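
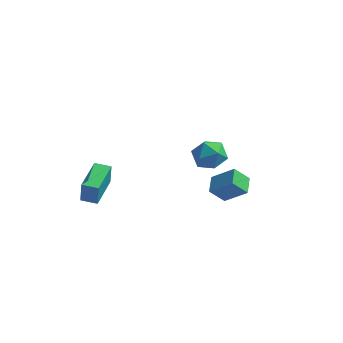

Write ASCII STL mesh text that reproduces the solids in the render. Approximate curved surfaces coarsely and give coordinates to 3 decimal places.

solid 
facet normal 0.107 0.954 0.280
outer loop
vertex 1.075 1.186 1.42
vertex 0.337 1.083 2.053
vertex 1.254 0.897 2.337
endloop
endfacet
facet normal 0.731 0.678 0.071
outer loop
vertex 1.075 1.186 1.42
vertex 1.254 0.897 2.337
vertex 1.721 0.472 1.59
endloop
endfacet
facet normal 0.658 0.452 -0.602
outer loop
vertex 1.075 1.186 1.42
vertex 1.721 0.472 1.59
vertex 1.093 0.395 0.845
endloop
endfacet
facet normal -0.011 0.588 -0.809
outer loop
vertex 1.075 1.186 1.42
vertex 1.093 0.395 0.845
vertex 0.237 0.772 1.131
endloop
endfacet
facet normal -0.352 0.898 -0.265
outer loop
vertex 1.075 1.186 1.42
vertex 0.237 0.772 1.131
vertex 0.337 1.083 2.053
endloop
endfacet
facet normal 0.870 0.112 0.480
outer loop
vertex 1.721 0.472 1.59
vertex 1.254 0.897 2.337
vertex 1.383 -0.072 2.329
endloop
endfacet
facet normal -0.141 0.557 0.819
outer loop
vertex 1.254 0.897 2.337
vertex 0.337 1.083 2.053
vertex 0.527 0.305 2.615
endloop
endfacet
facet normal -0.883 0.465 -0.061
outer loop
vertex 0.337 1.083 2.053
vertex 0.237 0.772 1.131
vertex -0.101 0.228 1.87
endloop
endfacet
facet normal -0.331 -0.036 -0.943
outer loop
vertex 0.237 0.772 1.131
vertex 1.093 0.395 0.845
vertex 0.366 -0.197 1.123
endloop
endfacet
facet normal 0.752 -0.255 -0.608
outer loop
vertex 1.093 0.395 0.845
vertex 1.721 0.472 1.59
vertex 1.283 -0.383 1.407
endloop
endfacet
facet normal 0.011 -0.588 0.809
outer loop
vertex 0.545 -0.486 2.04
vertex 1.383 -0.072 2.329
vertex 0.527 0.305 2.615
endloop
endfacet
facet normal -0.658 -0.452 0.602
outer loop
vertex 0.545 -0.486 2.04
vertex 0.527 0.305 2.615
vertex -0.101 0.228 1.87
endloop
endfacet
facet normal -0.731 -0.678 -0.071
outer loop
vertex 0.545 -0.486 2.04
vertex -0.101 0.228 1.87
vertex 0.366 -0.197 1.123
endloop
endfacet
facet normal -0.107 -0.954 -0.280
outer loop
vertex 0.545 -0.486 2.04
vertex 0.366 -0.197 1.123
vertex 1.283 -0.383 1.407
endloop
endfacet
facet normal 0.352 -0.898 0.265
outer loop
vertex 0.545 -0.486 2.04
vertex 1.283 -0.383 1.407
vertex 1.383 -0.072 2.329
endloop
endfacet
facet normal 0.331 0.036 0.943
outer loop
vertex 0.527 0.305 2.615
vertex 1.383 -0.072 2.329
vertex 1.254 0.897 2.337
endloop
endfacet
facet normal -0.752 0.255 0.608
outer loop
vertex -0.101 0.228 1.87
vertex 0.527 0.305 2.615
vertex 0.337 1.083 2.053
endloop
endfacet
facet normal -0.870 -0.112 -0.480
outer loop
vertex 0.366 -0.197 1.123
vertex -0.101 0.228 1.87
vertex 0.237 0.772 1.131
endloop
endfacet
facet normal 0.141 -0.557 -0.819
outer loop
vertex 1.283 -0.383 1.407
vertex 0.366 -0.197 1.123
vertex 1.093 0.395 0.845
endloop
endfacet
facet normal 0.883 -0.465 0.061
outer loop
vertex 1.383 -0.072 2.329
vertex 1.283 -0.383 1.407
vertex 1.721 0.472 1.59
endloop
endfacet
facet normal -0.997 -0.033 0.066
outer loop
vertex -4.262 -4.027 1.665
vertex -4.326 -2.048 1.679
vertex -4.342 -4.021 0.458
endloop
endfacet
facet normal 0.033 -0.999 -0.007
outer loop
vertex -3.474 -3.992 0.401
vertex -4.262 -4.027 1.665
vertex -4.342 -4.021 0.458
endloop
endfacet
facet normal -0.997 -0.033 0.066
outer loop
vertex -4.342 -4.021 0.458
vertex -4.326 -2.048 1.679
vertex -4.406 -2.042 0.472
endloop
endfacet
facet normal -0.066 0.005 -0.998
outer loop
vertex -4.406 -2.042 0.472
vertex -3.474 -3.992 0.401
vertex -4.342 -4.021 0.458
endloop
endfacet
facet normal 0.066 -0.005 0.998
outer loop
vertex -4.262 -4.027 1.665
vertex -3.458 -2.019 1.622
vertex -4.326 -2.048 1.679
endloop
endfacet
facet normal 0.033 -0.999 -0.007
outer loop
vertex -3.394 -3.998 1.608
vertex -4.262 -4.027 1.665
vertex -3.474 -3.992 0.401
endloop
endfacet
facet normal 0.066 -0.005 0.998
outer loop
vertex -3.394 -3.998 1.608
vertex -3.458 -2.019 1.622
vertex -4.262 -4.027 1.665
endloop
endfacet
facet normal -0.033 0.999 0.007
outer loop
vertex -4.326 -2.048 1.679
vertex -3.458 -2.019 1.622
vertex -4.406 -2.042 0.472
endloop
endfacet
facet normal -0.066 0.005 -0.998
outer loop
vertex -3.538 -2.013 0.415
vertex -3.474 -3.992 0.401
vertex -4.406 -2.042 0.472
endloop
endfacet
facet normal -0.033 0.999 0.007
outer loop
vertex -4.406 -2.042 0.472
vertex -3.458 -2.019 1.622
vertex -3.538 -2.013 0.415
endloop
endfacet
facet normal 0.997 0.033 -0.066
outer loop
vertex -3.538 -2.013 0.415
vertex -3.394 -3.998 1.608
vertex -3.474 -3.992 0.401
endloop
endfacet
facet normal 0.997 0.033 -0.066
outer loop
vertex -3.458 -2.019 1.622
vertex -3.394 -3.998 1.608
vertex -3.538 -2.013 0.415
endloop
endfacet
facet normal -0.769 0.005 -0.640
outer loop
vertex 1.928 -3.365 2.298
vertex 1.743 -2.409 2.528
vertex 2.595 -3.044 1.499
endloop
endfacet
facet normal 0.185 -0.956 -0.230
outer loop
vertex 3.717 -3.051 2.432
vertex 1.928 -3.365 2.298
vertex 2.595 -3.044 1.499
endloop
endfacet
facet normal -0.769 0.004 -0.639
outer loop
vertex 2.595 -3.044 1.499
vertex 1.743 -2.409 2.528
vertex 2.41 -2.088 1.728
endloop
endfacet
facet normal 0.612 0.294 -0.734
outer loop
vertex 2.41 -2.088 1.728
vertex 3.717 -3.051 2.432
vertex 2.595 -3.044 1.499
endloop
endfacet
facet normal -0.612 -0.295 0.734
outer loop
vertex 1.928 -3.365 2.298
vertex 2.865 -2.416 3.461
vertex 1.743 -2.409 2.528
endloop
endfacet
facet normal 0.185 -0.956 -0.229
outer loop
vertex 3.05 -3.372 3.232
vertex 1.928 -3.365 2.298
vertex 3.717 -3.051 2.432
endloop
endfacet
facet normal -0.613 -0.294 0.734
outer loop
vertex 3.05 -3.372 3.232
vertex 2.865 -2.416 3.461
vertex 1.928 -3.365 2.298
endloop
endfacet
facet normal -0.185 0.956 0.229
outer loop
vertex 1.743 -2.409 2.528
vertex 2.865 -2.416 3.461
vertex 2.41 -2.088 1.728
endloop
endfacet
facet normal 0.612 0.295 -0.733
outer loop
vertex 3.532 -2.095 2.662
vertex 3.717 -3.051 2.432
vertex 2.41 -2.088 1.728
endloop
endfacet
facet normal -0.185 0.956 0.229
outer loop
vertex 2.41 -2.088 1.728
vertex 2.865 -2.416 3.461
vertex 3.532 -2.095 2.662
endloop
endfacet
facet normal 0.769 -0.005 0.639
outer loop
vertex 3.532 -2.095 2.662
vertex 3.05 -3.372 3.232
vertex 3.717 -3.051 2.432
endloop
endfacet
facet normal 0.769 -0.005 0.640
outer loop
vertex 2.865 -2.416 3.461
vertex 3.05 -3.372 3.232
vertex 3.532 -2.095 2.662
endloop
endfacet

endsolid


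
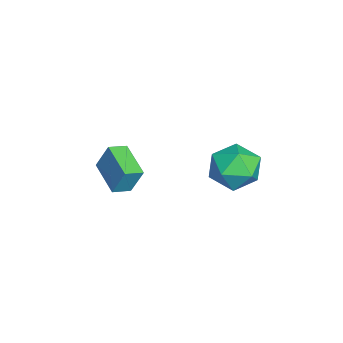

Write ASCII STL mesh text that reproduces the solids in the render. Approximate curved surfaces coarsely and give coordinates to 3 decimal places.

solid 
facet normal -0.507 0.811 -0.290
outer loop
vertex -3.205 -1.054 -2.284
vertex -1.648 -0.262 -2.792
vertex -3.349 -1.616 -3.602
endloop
endfacet
facet normal -0.856 -0.435 0.279
outer loop
vertex -2.872 -2.378 -3.328
vertex -3.205 -1.054 -2.284
vertex -3.349 -1.616 -3.602
endloop
endfacet
facet normal -0.507 0.811 -0.291
outer loop
vertex -3.349 -1.616 -3.602
vertex -1.648 -0.262 -2.792
vertex -1.791 -0.824 -4.11
endloop
endfacet
facet normal -0.099 -0.391 -0.915
outer loop
vertex -1.791 -0.824 -4.11
vertex -2.872 -2.378 -3.328
vertex -3.349 -1.616 -3.602
endloop
endfacet
facet normal 0.099 0.391 0.915
outer loop
vertex -3.205 -1.054 -2.284
vertex -1.171 -1.024 -2.518
vertex -1.648 -0.262 -2.792
endloop
endfacet
facet normal -0.856 -0.435 0.278
outer loop
vertex -2.729 -1.816 -2.01
vertex -3.205 -1.054 -2.284
vertex -2.872 -2.378 -3.328
endloop
endfacet
facet normal 0.099 0.391 0.915
outer loop
vertex -2.729 -1.816 -2.01
vertex -1.171 -1.024 -2.518
vertex -3.205 -1.054 -2.284
endloop
endfacet
facet normal 0.856 0.436 -0.279
outer loop
vertex -1.648 -0.262 -2.792
vertex -1.171 -1.024 -2.518
vertex -1.791 -0.824 -4.11
endloop
endfacet
facet normal -0.100 -0.391 -0.915
outer loop
vertex -1.315 -1.586 -3.836
vertex -2.872 -2.378 -3.328
vertex -1.791 -0.824 -4.11
endloop
endfacet
facet normal 0.856 0.435 -0.279
outer loop
vertex -1.791 -0.824 -4.11
vertex -1.171 -1.024 -2.518
vertex -1.315 -1.586 -3.836
endloop
endfacet
facet normal 0.507 -0.811 0.291
outer loop
vertex -1.315 -1.586 -3.836
vertex -2.729 -1.816 -2.01
vertex -2.872 -2.378 -3.328
endloop
endfacet
facet normal 0.507 -0.811 0.291
outer loop
vertex -1.171 -1.024 -2.518
vertex -2.729 -1.816 -2.01
vertex -1.315 -1.586 -3.836
endloop
endfacet
facet normal -0.255 0.440 0.861
outer loop
vertex -0.247 4.604 -0.541
vertex -0.894 3.596 -0.217
vertex 0.304 3.689 0.09
endloop
endfacet
facet normal 0.383 0.669 0.637
outer loop
vertex -0.247 4.604 -0.541
vertex 0.304 3.689 0.09
vertex 0.899 4.241 -0.848
endloop
endfacet
facet normal 0.299 0.954 -0.013
outer loop
vertex -0.247 4.604 -0.541
vertex 0.899 4.241 -0.848
vertex 0.069 4.489 -1.736
endloop
endfacet
facet normal -0.390 0.901 -0.190
outer loop
vertex -0.247 4.604 -0.541
vertex 0.069 4.489 -1.736
vertex -1.04 4.091 -1.346
endloop
endfacet
facet normal -0.733 0.583 0.350
outer loop
vertex -0.247 4.604 -0.541
vertex -1.04 4.091 -1.346
vertex -0.894 3.596 -0.217
endloop
endfacet
facet normal 0.812 0.103 0.575
outer loop
vertex 0.899 4.241 -0.848
vertex 0.304 3.689 0.09
vertex 0.96 3.009 -0.714
endloop
endfacet
facet normal -0.220 -0.268 0.938
outer loop
vertex 0.304 3.689 0.09
vertex -0.894 3.596 -0.217
vertex -0.149 2.611 -0.324
endloop
endfacet
facet normal -0.993 -0.037 0.112
outer loop
vertex -0.894 3.596 -0.217
vertex -1.04 4.091 -1.346
vertex -0.979 2.859 -1.212
endloop
endfacet
facet normal -0.439 0.477 -0.762
outer loop
vertex -1.04 4.091 -1.346
vertex 0.069 4.489 -1.736
vertex -0.384 3.411 -2.15
endloop
endfacet
facet normal 0.676 0.563 -0.475
outer loop
vertex 0.069 4.489 -1.736
vertex 0.899 4.241 -0.848
vertex 0.814 3.504 -1.843
endloop
endfacet
facet normal 0.390 -0.901 0.190
outer loop
vertex 0.167 2.496 -1.519
vertex 0.96 3.009 -0.714
vertex -0.149 2.611 -0.324
endloop
endfacet
facet normal -0.299 -0.954 0.013
outer loop
vertex 0.167 2.496 -1.519
vertex -0.149 2.611 -0.324
vertex -0.979 2.859 -1.212
endloop
endfacet
facet normal -0.383 -0.669 -0.637
outer loop
vertex 0.167 2.496 -1.519
vertex -0.979 2.859 -1.212
vertex -0.384 3.411 -2.15
endloop
endfacet
facet normal 0.255 -0.440 -0.861
outer loop
vertex 0.167 2.496 -1.519
vertex -0.384 3.411 -2.15
vertex 0.814 3.504 -1.843
endloop
endfacet
facet normal 0.733 -0.583 -0.350
outer loop
vertex 0.167 2.496 -1.519
vertex 0.814 3.504 -1.843
vertex 0.96 3.009 -0.714
endloop
endfacet
facet normal 0.439 -0.477 0.762
outer loop
vertex -0.149 2.611 -0.324
vertex 0.96 3.009 -0.714
vertex 0.304 3.689 0.09
endloop
endfacet
facet normal -0.676 -0.563 0.475
outer loop
vertex -0.979 2.859 -1.212
vertex -0.149 2.611 -0.324
vertex -0.894 3.596 -0.217
endloop
endfacet
facet normal -0.812 -0.103 -0.575
outer loop
vertex -0.384 3.411 -2.15
vertex -0.979 2.859 -1.212
vertex -1.04 4.091 -1.346
endloop
endfacet
facet normal 0.220 0.268 -0.938
outer loop
vertex 0.814 3.504 -1.843
vertex -0.384 3.411 -2.15
vertex 0.069 4.489 -1.736
endloop
endfacet
facet normal 0.993 0.037 -0.112
outer loop
vertex 0.96 3.009 -0.714
vertex 0.814 3.504 -1.843
vertex 0.899 4.241 -0.848
endloop
endfacet

endsolid


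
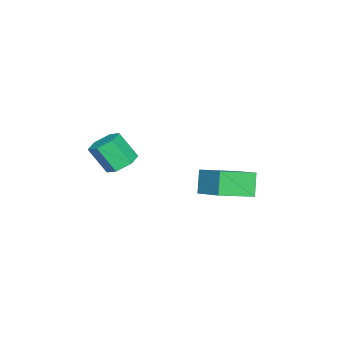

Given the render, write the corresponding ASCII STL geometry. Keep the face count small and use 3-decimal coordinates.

solid 
facet normal -0.001 0.572 -0.820
outer loop
vertex 2.178 -1.691 0.901
vertex 1.27 -1.735 0.871
vertex 1.678 -1.068 1.336
endloop
endfacet
facet normal 0.835 0.451 0.314
outer loop
vertex 2.178 -1.691 0.901
vertex 1.678 -1.068 1.336
vertex 2.179 -2.682 2.319
endloop
endfacet
facet normal 0.836 0.451 0.314
outer loop
vertex 2.179 -2.682 2.319
vertex 1.678 -1.068 1.336
vertex 1.679 -2.059 2.755
endloop
endfacet
facet normal 0.000 -0.573 0.819
outer loop
vertex 2.179 -2.682 2.319
vertex 1.679 -2.059 2.755
vertex 1.27 -2.725 2.289
endloop
endfacet
facet normal -0.001 0.572 -0.820
outer loop
vertex 1.678 -1.068 1.336
vertex 1.27 -1.735 0.871
vertex 0.77 -1.112 1.306
endloop
endfacet
facet normal -0.059 0.818 0.572
outer loop
vertex 1.678 -1.068 1.336
vertex 0.77 -1.112 1.306
vertex 1.679 -2.059 2.755
endloop
endfacet
facet normal -0.058 0.819 0.571
outer loop
vertex 1.679 -2.059 2.755
vertex 0.77 -1.112 1.306
vertex 0.77 -2.102 2.725
endloop
endfacet
facet normal 0.000 -0.573 0.819
outer loop
vertex 1.679 -2.059 2.755
vertex 0.77 -2.102 2.725
vertex 1.27 -2.725 2.289
endloop
endfacet
facet normal -0.000 0.572 -0.820
outer loop
vertex 0.77 -1.112 1.306
vertex 1.27 -1.735 0.871
vertex 0.361 -1.778 0.841
endloop
endfacet
facet normal -0.893 0.369 0.257
outer loop
vertex 0.77 -1.112 1.306
vertex 0.361 -1.778 0.841
vertex 0.77 -2.102 2.725
endloop
endfacet
facet normal -0.894 0.367 0.257
outer loop
vertex 0.77 -2.102 2.725
vertex 0.361 -1.778 0.841
vertex 0.362 -2.769 2.259
endloop
endfacet
facet normal 0.001 -0.573 0.820
outer loop
vertex 0.77 -2.102 2.725
vertex 0.362 -2.769 2.259
vertex 1.27 -2.725 2.289
endloop
endfacet
facet normal -0.000 0.573 -0.819
outer loop
vertex 0.361 -1.778 0.841
vertex 1.27 -1.735 0.871
vertex 0.861 -2.401 0.405
endloop
endfacet
facet normal -0.836 -0.451 -0.314
outer loop
vertex 0.361 -1.778 0.841
vertex 0.861 -2.401 0.405
vertex 0.362 -2.769 2.259
endloop
endfacet
facet normal -0.835 -0.451 -0.314
outer loop
vertex 0.362 -2.769 2.259
vertex 0.861 -2.401 0.405
vertex 0.862 -3.392 1.824
endloop
endfacet
facet normal 0.001 -0.572 0.820
outer loop
vertex 0.362 -2.769 2.259
vertex 0.862 -3.392 1.824
vertex 1.27 -2.725 2.289
endloop
endfacet
facet normal -0.000 0.573 -0.819
outer loop
vertex 0.861 -2.401 0.405
vertex 1.27 -1.735 0.871
vertex 1.77 -2.358 0.435
endloop
endfacet
facet normal 0.058 -0.818 -0.572
outer loop
vertex 0.861 -2.401 0.405
vertex 1.77 -2.358 0.435
vertex 0.862 -3.392 1.824
endloop
endfacet
facet normal 0.059 -0.819 -0.571
outer loop
vertex 0.862 -3.392 1.824
vertex 1.77 -2.358 0.435
vertex 1.77 -3.348 1.854
endloop
endfacet
facet normal 0.001 -0.572 0.820
outer loop
vertex 0.862 -3.392 1.824
vertex 1.77 -3.348 1.854
vertex 1.27 -2.725 2.289
endloop
endfacet
facet normal -0.001 0.573 -0.820
outer loop
vertex 1.77 -2.358 0.435
vertex 1.27 -1.735 0.871
vertex 2.178 -1.691 0.901
endloop
endfacet
facet normal 0.894 -0.368 -0.256
outer loop
vertex 1.77 -2.358 0.435
vertex 2.178 -1.691 0.901
vertex 1.77 -3.348 1.854
endloop
endfacet
facet normal 0.893 -0.368 -0.258
outer loop
vertex 1.77 -3.348 1.854
vertex 2.178 -1.691 0.901
vertex 2.179 -2.682 2.319
endloop
endfacet
facet normal 0.000 -0.572 0.820
outer loop
vertex 1.77 -3.348 1.854
vertex 2.179 -2.682 2.319
vertex 1.27 -2.725 2.289
endloop
endfacet
facet normal -0.550 -0.706 -0.446
outer loop
vertex -0.168 1.737 0.403
vertex -1.495 3.142 -0.185
vertex 0.574 1.928 -0.816
endloop
endfacet
facet normal 0.657 -0.696 0.291
outer loop
vertex 1.735 3.418 0.125
vertex -0.168 1.737 0.403
vertex 0.574 1.928 -0.816
endloop
endfacet
facet normal -0.550 -0.706 -0.446
outer loop
vertex 0.574 1.928 -0.816
vertex -1.495 3.142 -0.185
vertex -0.753 3.333 -1.404
endloop
endfacet
facet normal 0.516 0.133 -0.846
outer loop
vertex -0.753 3.333 -1.404
vertex 1.735 3.418 0.125
vertex 0.574 1.928 -0.816
endloop
endfacet
facet normal -0.516 -0.133 0.846
outer loop
vertex -0.168 1.737 0.403
vertex -0.334 4.632 0.756
vertex -1.495 3.142 -0.185
endloop
endfacet
facet normal 0.657 -0.696 0.291
outer loop
vertex 0.993 3.227 1.344
vertex -0.168 1.737 0.403
vertex 1.735 3.418 0.125
endloop
endfacet
facet normal -0.516 -0.133 0.846
outer loop
vertex 0.993 3.227 1.344
vertex -0.334 4.632 0.756
vertex -0.168 1.737 0.403
endloop
endfacet
facet normal -0.657 0.696 -0.291
outer loop
vertex -1.495 3.142 -0.185
vertex -0.334 4.632 0.756
vertex -0.753 3.333 -1.404
endloop
endfacet
facet normal 0.516 0.133 -0.846
outer loop
vertex 0.408 4.823 -0.463
vertex 1.735 3.418 0.125
vertex -0.753 3.333 -1.404
endloop
endfacet
facet normal -0.657 0.696 -0.291
outer loop
vertex -0.753 3.333 -1.404
vertex -0.334 4.632 0.756
vertex 0.408 4.823 -0.463
endloop
endfacet
facet normal 0.550 0.706 0.446
outer loop
vertex 0.408 4.823 -0.463
vertex 0.993 3.227 1.344
vertex 1.735 3.418 0.125
endloop
endfacet
facet normal 0.550 0.706 0.446
outer loop
vertex -0.334 4.632 0.756
vertex 0.993 3.227 1.344
vertex 0.408 4.823 -0.463
endloop
endfacet

endsolid


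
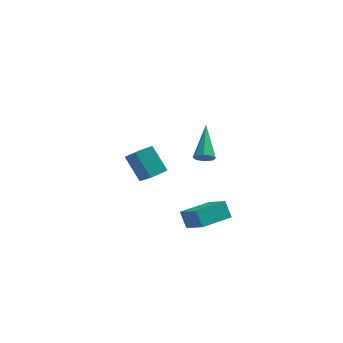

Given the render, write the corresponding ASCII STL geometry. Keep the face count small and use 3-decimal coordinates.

solid 
facet normal -0.340 0.512 0.789
outer loop
vertex 0.73 -3.065 -1.203
vertex 2.157 -2.002 -1.278
vertex -0.127 -1.99 -2.269
endloop
endfacet
facet normal -0.801 -0.597 0.043
outer loop
vertex 0.223 -2.518 -3.082
vertex 0.73 -3.065 -1.203
vertex -0.127 -1.99 -2.269
endloop
endfacet
facet normal -0.339 0.513 0.789
outer loop
vertex -0.127 -1.99 -2.269
vertex 2.157 -2.002 -1.278
vertex 1.3 -0.928 -2.345
endloop
endfacet
facet normal -0.492 0.618 -0.613
outer loop
vertex 1.3 -0.928 -2.345
vertex 0.223 -2.518 -3.082
vertex -0.127 -1.99 -2.269
endloop
endfacet
facet normal 0.492 -0.618 0.613
outer loop
vertex 0.73 -3.065 -1.203
vertex 2.507 -2.53 -2.091
vertex 2.157 -2.002 -1.278
endloop
endfacet
facet normal -0.801 -0.597 0.042
outer loop
vertex 1.08 -3.592 -2.015
vertex 0.73 -3.065 -1.203
vertex 0.223 -2.518 -3.082
endloop
endfacet
facet normal 0.492 -0.618 0.613
outer loop
vertex 1.08 -3.592 -2.015
vertex 2.507 -2.53 -2.091
vertex 0.73 -3.065 -1.203
endloop
endfacet
facet normal 0.801 0.597 -0.043
outer loop
vertex 2.157 -2.002 -1.278
vertex 2.507 -2.53 -2.091
vertex 1.3 -0.928 -2.345
endloop
endfacet
facet normal -0.492 0.618 -0.613
outer loop
vertex 1.65 -1.455 -3.157
vertex 0.223 -2.518 -3.082
vertex 1.3 -0.928 -2.345
endloop
endfacet
facet normal 0.801 0.597 -0.042
outer loop
vertex 1.3 -0.928 -2.345
vertex 2.507 -2.53 -2.091
vertex 1.65 -1.455 -3.157
endloop
endfacet
facet normal 0.340 -0.512 -0.789
outer loop
vertex 1.65 -1.455 -3.157
vertex 1.08 -3.592 -2.015
vertex 0.223 -2.518 -3.082
endloop
endfacet
facet normal 0.339 -0.512 -0.789
outer loop
vertex 2.507 -2.53 -2.091
vertex 1.08 -3.592 -2.015
vertex 1.65 -1.455 -3.157
endloop
endfacet
facet normal -0.371 0.617 -0.694
outer loop
vertex -3.458 4.493 -3.353
vertex -2.617 5.128 -3.238
vertex -2.597 3.585 -4.62
endloop
endfacet
facet normal -0.793 -0.600 -0.109
outer loop
vertex -1.903 2.432 -3.322
vertex -3.458 4.493 -3.353
vertex -2.597 3.585 -4.62
endloop
endfacet
facet normal -0.371 0.617 -0.694
outer loop
vertex -2.597 3.585 -4.62
vertex -2.617 5.128 -3.238
vertex -1.757 4.221 -4.504
endloop
endfacet
facet normal 0.484 -0.510 -0.711
outer loop
vertex -1.757 4.221 -4.504
vertex -1.903 2.432 -3.322
vertex -2.597 3.585 -4.62
endloop
endfacet
facet normal -0.483 0.510 0.712
outer loop
vertex -3.458 4.493 -3.353
vertex -1.923 3.975 -1.94
vertex -2.617 5.128 -3.238
endloop
endfacet
facet normal -0.793 -0.600 -0.109
outer loop
vertex -2.763 3.339 -2.056
vertex -3.458 4.493 -3.353
vertex -1.903 2.432 -3.322
endloop
endfacet
facet normal -0.484 0.509 0.712
outer loop
vertex -2.763 3.339 -2.056
vertex -1.923 3.975 -1.94
vertex -3.458 4.493 -3.353
endloop
endfacet
facet normal 0.793 0.600 0.109
outer loop
vertex -2.617 5.128 -3.238
vertex -1.923 3.975 -1.94
vertex -1.757 4.221 -4.504
endloop
endfacet
facet normal 0.482 -0.510 -0.712
outer loop
vertex -1.062 3.067 -3.207
vertex -1.903 2.432 -3.322
vertex -1.757 4.221 -4.504
endloop
endfacet
facet normal 0.793 0.600 0.109
outer loop
vertex -1.757 4.221 -4.504
vertex -1.923 3.975 -1.94
vertex -1.062 3.067 -3.207
endloop
endfacet
facet normal 0.371 -0.617 0.694
outer loop
vertex -1.062 3.067 -3.207
vertex -2.763 3.339 -2.056
vertex -1.903 2.432 -3.322
endloop
endfacet
facet normal 0.371 -0.617 0.694
outer loop
vertex -1.923 3.975 -1.94
vertex -2.763 3.339 -2.056
vertex -1.062 3.067 -3.207
endloop
endfacet
facet normal -0.004 -0.853 -0.522
outer loop
vertex 1.451 -1.544 1.897
vertex 1.055 -1.322 1.537
vertex 1.634 -1.334 1.552
endloop
endfacet
facet normal 0.885 -0.007 0.465
outer loop
vertex 1.451 -1.544 1.897
vertex 1.634 -1.334 1.552
vertex 1.065 0.522 2.663
endloop
endfacet
facet normal -0.004 -0.854 -0.520
outer loop
vertex 1.634 -1.334 1.552
vertex 1.055 -1.322 1.537
vertex 1.478 -1.117 1.197
endloop
endfacet
facet normal 0.910 0.379 -0.168
outer loop
vertex 1.634 -1.334 1.552
vertex 1.478 -1.117 1.197
vertex 1.065 0.522 2.663
endloop
endfacet
facet normal -0.006 -0.853 -0.522
outer loop
vertex 1.478 -1.117 1.197
vertex 1.055 -1.322 1.537
vertex 1.074 -1.019 1.042
endloop
endfacet
facet normal 0.403 0.665 -0.629
outer loop
vertex 1.478 -1.117 1.197
vertex 1.074 -1.019 1.042
vertex 1.065 0.522 2.663
endloop
endfacet
facet normal -0.005 -0.853 -0.522
outer loop
vertex 1.074 -1.019 1.042
vertex 1.055 -1.322 1.537
vertex 0.658 -1.099 1.177
endloop
endfacet
facet normal -0.341 0.680 -0.649
outer loop
vertex 1.074 -1.019 1.042
vertex 0.658 -1.099 1.177
vertex 1.065 0.522 2.663
endloop
endfacet
facet normal -0.006 -0.853 -0.522
outer loop
vertex 0.658 -1.099 1.177
vertex 1.055 -1.322 1.537
vertex 0.475 -1.309 1.522
endloop
endfacet
facet normal -0.883 0.418 -0.214
outer loop
vertex 0.658 -1.099 1.177
vertex 0.475 -1.309 1.522
vertex 1.065 0.522 2.663
endloop
endfacet
facet normal -0.006 -0.853 -0.523
outer loop
vertex 0.475 -1.309 1.522
vertex 1.055 -1.322 1.537
vertex 0.632 -1.527 1.876
endloop
endfacet
facet normal -0.907 0.030 0.421
outer loop
vertex 0.475 -1.309 1.522
vertex 0.632 -1.527 1.876
vertex 1.065 0.522 2.663
endloop
endfacet
facet normal -0.004 -0.854 -0.521
outer loop
vertex 0.632 -1.527 1.876
vertex 1.055 -1.322 1.537
vertex 1.036 -1.624 2.032
endloop
endfacet
facet normal -0.401 -0.253 0.880
outer loop
vertex 0.632 -1.527 1.876
vertex 1.036 -1.624 2.032
vertex 1.065 0.522 2.663
endloop
endfacet
facet normal -0.005 -0.854 -0.521
outer loop
vertex 1.036 -1.624 2.032
vertex 1.055 -1.322 1.537
vertex 1.451 -1.544 1.897
endloop
endfacet
facet normal 0.344 -0.269 0.899
outer loop
vertex 1.036 -1.624 2.032
vertex 1.451 -1.544 1.897
vertex 1.065 0.522 2.663
endloop
endfacet

endsolid


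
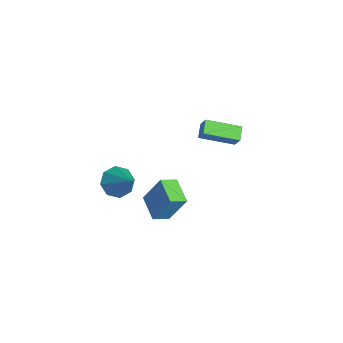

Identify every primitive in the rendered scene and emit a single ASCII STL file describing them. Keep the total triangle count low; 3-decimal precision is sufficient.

solid 
facet normal -0.729 -0.190 -0.657
outer loop
vertex -0.106 -3.809 -1.737
vertex -0.637 -3.062 -1.364
vertex 0.036 -3.151 -2.085
endloop
endfacet
facet normal 0.900 -0.339 -0.274
outer loop
vertex -0.106 -3.809 -1.737
vertex 0.036 -3.151 -2.085
vertex 0.837 -2.678 -0.036
endloop
endfacet
facet normal -0.729 -0.190 -0.657
outer loop
vertex 0.036 -3.151 -2.085
vertex -0.637 -3.062 -1.364
vertex -0.217 -2.44 -2.01
endloop
endfacet
facet normal 0.845 0.344 -0.410
outer loop
vertex 0.036 -3.151 -2.085
vertex -0.217 -2.44 -2.01
vertex 0.837 -2.678 -0.036
endloop
endfacet
facet normal -0.730 -0.189 -0.657
outer loop
vertex -0.217 -2.44 -2.01
vertex -0.637 -3.062 -1.364
vertex -0.715 -2.094 -1.556
endloop
endfacet
facet normal 0.471 0.870 -0.147
outer loop
vertex -0.217 -2.44 -2.01
vertex -0.715 -2.094 -1.556
vertex 0.837 -2.678 -0.036
endloop
endfacet
facet normal -0.729 -0.189 -0.657
outer loop
vertex -0.715 -2.094 -1.556
vertex -0.637 -3.062 -1.364
vertex -1.168 -2.314 -0.99
endloop
endfacet
facet normal -0.002 0.933 0.361
outer loop
vertex -0.715 -2.094 -1.556
vertex -1.168 -2.314 -0.99
vertex 0.837 -2.678 -0.036
endloop
endfacet
facet normal -0.730 -0.190 -0.657
outer loop
vertex -1.168 -2.314 -0.99
vertex -0.637 -3.062 -1.364
vertex -1.309 -2.973 -0.643
endloop
endfacet
facet normal -0.299 0.494 0.817
outer loop
vertex -1.168 -2.314 -0.99
vertex -1.309 -2.973 -0.643
vertex 0.837 -2.678 -0.036
endloop
endfacet
facet normal -0.730 -0.190 -0.657
outer loop
vertex -1.309 -2.973 -0.643
vertex -0.637 -3.062 -1.364
vertex -1.057 -3.683 -0.718
endloop
endfacet
facet normal -0.243 -0.187 0.952
outer loop
vertex -1.309 -2.973 -0.643
vertex -1.057 -3.683 -0.718
vertex 0.837 -2.678 -0.036
endloop
endfacet
facet normal -0.729 -0.191 -0.657
outer loop
vertex -1.057 -3.683 -0.718
vertex -0.637 -3.062 -1.364
vertex -0.558 -4.03 -1.171
endloop
endfacet
facet normal 0.130 -0.713 0.689
outer loop
vertex -1.057 -3.683 -0.718
vertex -0.558 -4.03 -1.171
vertex 0.837 -2.678 -0.036
endloop
endfacet
facet normal -0.729 -0.191 -0.657
outer loop
vertex -0.558 -4.03 -1.171
vertex -0.637 -3.062 -1.364
vertex -0.106 -3.809 -1.737
endloop
endfacet
facet normal 0.605 -0.776 0.180
outer loop
vertex -0.558 -4.03 -1.171
vertex -0.106 -3.809 -1.737
vertex 0.837 -2.678 -0.036
endloop
endfacet
facet normal -0.961 -0.017 0.275
outer loop
vertex 0.134 -0.943 -1.147
vertex -0.001 0.013 -1.559
vertex -0.348 -1.761 -2.884
endloop
endfacet
facet normal 0.129 -0.910 0.393
outer loop
vertex 1.181 -1.733 -3.321
vertex 0.134 -0.943 -1.147
vertex -0.348 -1.761 -2.884
endloop
endfacet
facet normal -0.962 -0.016 0.274
outer loop
vertex -0.348 -1.761 -2.884
vertex -0.001 0.013 -1.559
vertex -0.482 -0.805 -3.297
endloop
endfacet
facet normal -0.243 -0.413 -0.878
outer loop
vertex -0.482 -0.805 -3.297
vertex 1.181 -1.733 -3.321
vertex -0.348 -1.761 -2.884
endloop
endfacet
facet normal 0.243 0.413 0.878
outer loop
vertex 0.134 -0.943 -1.147
vertex 1.528 0.041 -1.996
vertex -0.001 0.013 -1.559
endloop
endfacet
facet normal 0.129 -0.911 0.393
outer loop
vertex 1.662 -0.915 -1.583
vertex 0.134 -0.943 -1.147
vertex 1.181 -1.733 -3.321
endloop
endfacet
facet normal 0.243 0.413 0.878
outer loop
vertex 1.662 -0.915 -1.583
vertex 1.528 0.041 -1.996
vertex 0.134 -0.943 -1.147
endloop
endfacet
facet normal -0.129 0.911 -0.393
outer loop
vertex -0.001 0.013 -1.559
vertex 1.528 0.041 -1.996
vertex -0.482 -0.805 -3.297
endloop
endfacet
facet normal -0.243 -0.413 -0.878
outer loop
vertex 1.046 -0.777 -3.733
vertex 1.181 -1.733 -3.321
vertex -0.482 -0.805 -3.297
endloop
endfacet
facet normal -0.129 0.910 -0.393
outer loop
vertex -0.482 -0.805 -3.297
vertex 1.528 0.041 -1.996
vertex 1.046 -0.777 -3.733
endloop
endfacet
facet normal 0.961 0.018 -0.274
outer loop
vertex 1.046 -0.777 -3.733
vertex 1.662 -0.915 -1.583
vertex 1.181 -1.733 -3.321
endloop
endfacet
facet normal 0.961 0.016 -0.274
outer loop
vertex 1.528 0.041 -1.996
vertex 1.662 -0.915 -1.583
vertex 1.046 -0.777 -3.733
endloop
endfacet
facet normal -0.550 -0.085 -0.831
outer loop
vertex -3.755 2.543 -2.052
vertex -4.494 2.938 -1.603
vertex -3.113 4.455 -2.673
endloop
endfacet
facet normal 0.777 -0.415 -0.473
outer loop
vertex -2.546 4.542 -1.817
vertex -3.755 2.543 -2.052
vertex -3.113 4.455 -2.673
endloop
endfacet
facet normal -0.550 -0.085 -0.831
outer loop
vertex -3.113 4.455 -2.673
vertex -4.494 2.938 -1.603
vertex -3.852 4.849 -2.224
endloop
endfacet
facet normal 0.305 0.906 -0.294
outer loop
vertex -3.852 4.849 -2.224
vertex -2.546 4.542 -1.817
vertex -3.113 4.455 -2.673
endloop
endfacet
facet normal -0.305 -0.906 0.294
outer loop
vertex -3.755 2.543 -2.052
vertex -3.927 3.025 -0.747
vertex -4.494 2.938 -1.603
endloop
endfacet
facet normal 0.778 -0.415 -0.472
outer loop
vertex -3.188 2.631 -1.196
vertex -3.755 2.543 -2.052
vertex -2.546 4.542 -1.817
endloop
endfacet
facet normal -0.304 -0.906 0.295
outer loop
vertex -3.188 2.631 -1.196
vertex -3.927 3.025 -0.747
vertex -3.755 2.543 -2.052
endloop
endfacet
facet normal -0.777 0.415 0.473
outer loop
vertex -4.494 2.938 -1.603
vertex -3.927 3.025 -0.747
vertex -3.852 4.849 -2.224
endloop
endfacet
facet normal 0.305 0.906 -0.295
outer loop
vertex -3.285 4.937 -1.368
vertex -2.546 4.542 -1.817
vertex -3.852 4.849 -2.224
endloop
endfacet
facet normal -0.778 0.415 0.473
outer loop
vertex -3.852 4.849 -2.224
vertex -3.927 3.025 -0.747
vertex -3.285 4.937 -1.368
endloop
endfacet
facet normal 0.550 0.085 0.831
outer loop
vertex -3.285 4.937 -1.368
vertex -3.188 2.631 -1.196
vertex -2.546 4.542 -1.817
endloop
endfacet
facet normal 0.550 0.085 0.831
outer loop
vertex -3.927 3.025 -0.747
vertex -3.188 2.631 -1.196
vertex -3.285 4.937 -1.368
endloop
endfacet

endsolid


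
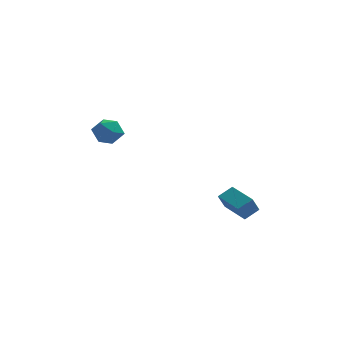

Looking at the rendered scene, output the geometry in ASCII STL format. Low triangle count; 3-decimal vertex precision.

solid 
facet normal -0.722 -0.495 -0.484
outer loop
vertex 3.041 -0.609 -1.524
vertex 2.062 0.629 -1.33
vertex 3.348 -0.234 -2.365
endloop
endfacet
facet normal 0.615 -0.779 -0.123
outer loop
vertex 3.998 0.211 -1.93
vertex 3.041 -0.609 -1.524
vertex 3.348 -0.234 -2.365
endloop
endfacet
facet normal -0.722 -0.495 -0.484
outer loop
vertex 3.348 -0.234 -2.365
vertex 2.062 0.629 -1.33
vertex 2.369 1.003 -2.171
endloop
endfacet
facet normal 0.316 0.386 -0.867
outer loop
vertex 2.369 1.003 -2.171
vertex 3.998 0.211 -1.93
vertex 3.348 -0.234 -2.365
endloop
endfacet
facet normal -0.316 -0.386 0.867
outer loop
vertex 3.041 -0.609 -1.524
vertex 2.712 1.074 -0.895
vertex 2.062 0.629 -1.33
endloop
endfacet
facet normal 0.616 -0.779 -0.122
outer loop
vertex 3.691 -0.163 -1.089
vertex 3.041 -0.609 -1.524
vertex 3.998 0.211 -1.93
endloop
endfacet
facet normal -0.316 -0.386 0.867
outer loop
vertex 3.691 -0.163 -1.089
vertex 2.712 1.074 -0.895
vertex 3.041 -0.609 -1.524
endloop
endfacet
facet normal -0.615 0.779 0.122
outer loop
vertex 2.062 0.629 -1.33
vertex 2.712 1.074 -0.895
vertex 2.369 1.003 -2.171
endloop
endfacet
facet normal 0.316 0.386 -0.867
outer loop
vertex 3.019 1.449 -1.736
vertex 3.998 0.211 -1.93
vertex 2.369 1.003 -2.171
endloop
endfacet
facet normal -0.616 0.778 0.122
outer loop
vertex 2.369 1.003 -2.171
vertex 2.712 1.074 -0.895
vertex 3.019 1.449 -1.736
endloop
endfacet
facet normal 0.722 0.495 0.484
outer loop
vertex 3.019 1.449 -1.736
vertex 3.691 -0.163 -1.089
vertex 3.998 0.211 -1.93
endloop
endfacet
facet normal 0.721 0.495 0.484
outer loop
vertex 2.712 1.074 -0.895
vertex 3.691 -0.163 -1.089
vertex 3.019 1.449 -1.736
endloop
endfacet
facet normal 0.213 0.886 -0.412
outer loop
vertex -2.663 0.35 2.363
vertex -3.296 0.687 2.761
vertex -2.554 0.671 3.11
endloop
endfacet
facet normal 0.804 0.494 -0.330
outer loop
vertex -2.663 0.35 2.363
vertex -2.554 0.671 3.11
vertex -2.197 -0.041 2.913
endloop
endfacet
facet normal 0.715 -0.117 -0.689
outer loop
vertex -2.663 0.35 2.363
vertex -2.197 -0.041 2.913
vertex -2.719 -0.465 2.443
endloop
endfacet
facet normal 0.070 -0.102 -0.992
outer loop
vertex -2.663 0.35 2.363
vertex -2.719 -0.465 2.443
vertex -3.398 -0.014 2.349
endloop
endfacet
facet normal -0.241 0.518 -0.821
outer loop
vertex -2.663 0.35 2.363
vertex -3.398 -0.014 2.349
vertex -3.296 0.687 2.761
endloop
endfacet
facet normal 0.869 0.335 0.363
outer loop
vertex -2.197 -0.041 2.913
vertex -2.554 0.671 3.11
vertex -2.542 0.054 3.651
endloop
endfacet
facet normal -0.087 0.969 0.230
outer loop
vertex -2.554 0.671 3.11
vertex -3.296 0.687 2.761
vertex -3.221 0.505 3.557
endloop
endfacet
facet normal -0.821 0.373 -0.432
outer loop
vertex -3.296 0.687 2.761
vertex -3.398 -0.014 2.349
vertex -3.743 0.081 3.087
endloop
endfacet
facet normal -0.319 -0.628 -0.710
outer loop
vertex -3.398 -0.014 2.349
vertex -2.719 -0.465 2.443
vertex -3.386 -0.631 2.89
endloop
endfacet
facet normal 0.726 -0.652 -0.218
outer loop
vertex -2.719 -0.465 2.443
vertex -2.197 -0.041 2.913
vertex -2.644 -0.647 3.239
endloop
endfacet
facet normal -0.070 0.102 0.992
outer loop
vertex -3.277 -0.31 3.637
vertex -2.542 0.054 3.651
vertex -3.221 0.505 3.557
endloop
endfacet
facet normal -0.715 0.117 0.689
outer loop
vertex -3.277 -0.31 3.637
vertex -3.221 0.505 3.557
vertex -3.743 0.081 3.087
endloop
endfacet
facet normal -0.804 -0.494 0.330
outer loop
vertex -3.277 -0.31 3.637
vertex -3.743 0.081 3.087
vertex -3.386 -0.631 2.89
endloop
endfacet
facet normal -0.213 -0.886 0.412
outer loop
vertex -3.277 -0.31 3.637
vertex -3.386 -0.631 2.89
vertex -2.644 -0.647 3.239
endloop
endfacet
facet normal 0.241 -0.518 0.821
outer loop
vertex -3.277 -0.31 3.637
vertex -2.644 -0.647 3.239
vertex -2.542 0.054 3.651
endloop
endfacet
facet normal 0.319 0.628 0.710
outer loop
vertex -3.221 0.505 3.557
vertex -2.542 0.054 3.651
vertex -2.554 0.671 3.11
endloop
endfacet
facet normal -0.726 0.652 0.218
outer loop
vertex -3.743 0.081 3.087
vertex -3.221 0.505 3.557
vertex -3.296 0.687 2.761
endloop
endfacet
facet normal -0.869 -0.335 -0.363
outer loop
vertex -3.386 -0.631 2.89
vertex -3.743 0.081 3.087
vertex -3.398 -0.014 2.349
endloop
endfacet
facet normal 0.087 -0.969 -0.230
outer loop
vertex -2.644 -0.647 3.239
vertex -3.386 -0.631 2.89
vertex -2.719 -0.465 2.443
endloop
endfacet
facet normal 0.821 -0.373 0.432
outer loop
vertex -2.542 0.054 3.651
vertex -2.644 -0.647 3.239
vertex -2.197 -0.041 2.913
endloop
endfacet

endsolid


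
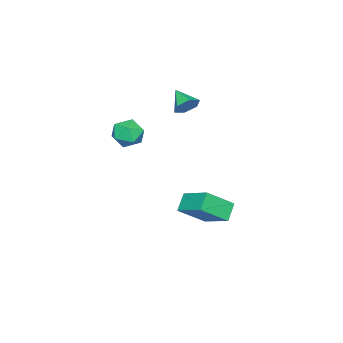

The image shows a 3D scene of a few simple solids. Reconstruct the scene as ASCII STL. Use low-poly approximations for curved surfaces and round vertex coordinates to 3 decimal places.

solid 
facet normal 0.421 0.754 -0.505
outer loop
vertex -3.456 -1.848 3.888
vertex -3.697 -2.14 3.252
vertex -4.119 -1.657 3.621
endloop
endfacet
facet normal -0.313 0.208 0.927
outer loop
vertex -3.456 -1.848 3.888
vertex -4.119 -1.657 3.621
vertex -4.243 -3.12 3.908
endloop
endfacet
facet normal 0.421 0.754 -0.505
outer loop
vertex -4.119 -1.657 3.621
vertex -3.697 -2.14 3.252
vertex -4.36 -1.949 2.985
endloop
endfacet
facet normal -0.946 0.138 0.295
outer loop
vertex -4.119 -1.657 3.621
vertex -4.36 -1.949 2.985
vertex -4.243 -3.12 3.908
endloop
endfacet
facet normal 0.420 0.755 -0.504
outer loop
vertex -4.36 -1.949 2.985
vertex -3.697 -2.14 3.252
vertex -3.937 -2.431 2.616
endloop
endfacet
facet normal -0.818 -0.404 -0.409
outer loop
vertex -4.36 -1.949 2.985
vertex -3.937 -2.431 2.616
vertex -4.243 -3.12 3.908
endloop
endfacet
facet normal 0.420 0.755 -0.504
outer loop
vertex -3.937 -2.431 2.616
vertex -3.697 -2.14 3.252
vertex -3.274 -2.622 2.883
endloop
endfacet
facet normal -0.059 -0.875 -0.481
outer loop
vertex -3.937 -2.431 2.616
vertex -3.274 -2.622 2.883
vertex -4.243 -3.12 3.908
endloop
endfacet
facet normal 0.421 0.755 -0.503
outer loop
vertex -3.274 -2.622 2.883
vertex -3.697 -2.14 3.252
vertex -3.034 -2.331 3.52
endloop
endfacet
facet normal 0.574 -0.805 0.151
outer loop
vertex -3.274 -2.622 2.883
vertex -3.034 -2.331 3.52
vertex -4.243 -3.12 3.908
endloop
endfacet
facet normal 0.421 0.753 -0.505
outer loop
vertex -3.034 -2.331 3.52
vertex -3.697 -2.14 3.252
vertex -3.456 -1.848 3.888
endloop
endfacet
facet normal 0.446 -0.262 0.856
outer loop
vertex -3.034 -2.331 3.52
vertex -3.456 -1.848 3.888
vertex -4.243 -3.12 3.908
endloop
endfacet
facet normal -0.694 0.491 0.526
outer loop
vertex -0.947 -2.976 2.621
vertex -1.603 -3.562 2.302
vertex -1.144 -3.76 3.093
endloop
endfacet
facet normal -0.059 0.526 0.849
outer loop
vertex -0.947 -2.976 2.621
vertex -1.144 -3.76 3.093
vertex -0.254 -3.489 2.987
endloop
endfacet
facet normal 0.403 0.826 0.395
outer loop
vertex -0.947 -2.976 2.621
vertex -0.254 -3.489 2.987
vertex -0.164 -3.123 2.13
endloop
endfacet
facet normal 0.052 0.976 -0.209
outer loop
vertex -0.947 -2.976 2.621
vertex -0.164 -3.123 2.13
vertex -0.998 -3.169 1.707
endloop
endfacet
facet normal -0.626 0.770 -0.128
outer loop
vertex -0.947 -2.976 2.621
vertex -0.998 -3.169 1.707
vertex -1.603 -3.562 2.302
endloop
endfacet
facet normal 0.160 -0.142 0.977
outer loop
vertex -0.254 -3.489 2.987
vertex -1.144 -3.76 3.093
vertex -0.482 -4.391 2.893
endloop
endfacet
facet normal -0.869 -0.198 0.455
outer loop
vertex -1.144 -3.76 3.093
vertex -1.603 -3.562 2.302
vertex -1.316 -4.437 2.47
endloop
endfacet
facet normal -0.757 0.254 -0.602
outer loop
vertex -1.603 -3.562 2.302
vertex -0.998 -3.169 1.707
vertex -1.226 -4.071 1.613
endloop
endfacet
facet normal 0.340 0.589 -0.734
outer loop
vertex -0.998 -3.169 1.707
vertex -0.164 -3.123 2.13
vertex -0.336 -3.8 1.507
endloop
endfacet
facet normal 0.907 0.344 0.242
outer loop
vertex -0.164 -3.123 2.13
vertex -0.254 -3.489 2.987
vertex 0.123 -3.998 2.298
endloop
endfacet
facet normal -0.052 -0.976 0.209
outer loop
vertex -0.533 -4.584 1.979
vertex -0.482 -4.391 2.893
vertex -1.316 -4.437 2.47
endloop
endfacet
facet normal -0.403 -0.826 -0.395
outer loop
vertex -0.533 -4.584 1.979
vertex -1.316 -4.437 2.47
vertex -1.226 -4.071 1.613
endloop
endfacet
facet normal 0.059 -0.526 -0.849
outer loop
vertex -0.533 -4.584 1.979
vertex -1.226 -4.071 1.613
vertex -0.336 -3.8 1.507
endloop
endfacet
facet normal 0.694 -0.491 -0.526
outer loop
vertex -0.533 -4.584 1.979
vertex -0.336 -3.8 1.507
vertex 0.123 -3.998 2.298
endloop
endfacet
facet normal 0.626 -0.770 0.128
outer loop
vertex -0.533 -4.584 1.979
vertex 0.123 -3.998 2.298
vertex -0.482 -4.391 2.893
endloop
endfacet
facet normal -0.340 -0.589 0.734
outer loop
vertex -1.316 -4.437 2.47
vertex -0.482 -4.391 2.893
vertex -1.144 -3.76 3.093
endloop
endfacet
facet normal -0.907 -0.344 -0.242
outer loop
vertex -1.226 -4.071 1.613
vertex -1.316 -4.437 2.47
vertex -1.603 -3.562 2.302
endloop
endfacet
facet normal -0.160 0.142 -0.977
outer loop
vertex -0.336 -3.8 1.507
vertex -1.226 -4.071 1.613
vertex -0.998 -3.169 1.707
endloop
endfacet
facet normal 0.869 0.198 -0.455
outer loop
vertex 0.123 -3.998 2.298
vertex -0.336 -3.8 1.507
vertex -0.164 -3.123 2.13
endloop
endfacet
facet normal 0.757 -0.254 0.602
outer loop
vertex -0.482 -4.391 2.893
vertex 0.123 -3.998 2.298
vertex -0.254 -3.489 2.987
endloop
endfacet
facet normal -0.745 -0.105 0.659
outer loop
vertex -2.799 -1.805 -2.513
vertex -2.276 -0.209 -1.667
vertex -3.914 -0.851 -3.622
endloop
endfacet
facet normal -0.278 -0.848 -0.450
outer loop
vertex -3.064 -0.731 -4.373
vertex -2.799 -1.805 -2.513
vertex -3.914 -0.851 -3.622
endloop
endfacet
facet normal -0.745 -0.105 0.659
outer loop
vertex -3.914 -0.851 -3.622
vertex -2.276 -0.209 -1.667
vertex -3.391 0.745 -2.776
endloop
endfacet
facet normal -0.606 0.518 -0.603
outer loop
vertex -3.391 0.745 -2.776
vertex -3.064 -0.731 -4.373
vertex -3.914 -0.851 -3.622
endloop
endfacet
facet normal 0.606 -0.518 0.603
outer loop
vertex -2.799 -1.805 -2.513
vertex -1.426 -0.089 -2.418
vertex -2.276 -0.209 -1.667
endloop
endfacet
facet normal -0.278 -0.848 -0.450
outer loop
vertex -1.949 -1.685 -3.264
vertex -2.799 -1.805 -2.513
vertex -3.064 -0.731 -4.373
endloop
endfacet
facet normal 0.606 -0.518 0.603
outer loop
vertex -1.949 -1.685 -3.264
vertex -1.426 -0.089 -2.418
vertex -2.799 -1.805 -2.513
endloop
endfacet
facet normal 0.278 0.848 0.450
outer loop
vertex -2.276 -0.209 -1.667
vertex -1.426 -0.089 -2.418
vertex -3.391 0.745 -2.776
endloop
endfacet
facet normal -0.606 0.518 -0.603
outer loop
vertex -2.541 0.865 -3.527
vertex -3.064 -0.731 -4.373
vertex -3.391 0.745 -2.776
endloop
endfacet
facet normal 0.278 0.848 0.450
outer loop
vertex -3.391 0.745 -2.776
vertex -1.426 -0.089 -2.418
vertex -2.541 0.865 -3.527
endloop
endfacet
facet normal 0.745 0.105 -0.659
outer loop
vertex -2.541 0.865 -3.527
vertex -1.949 -1.685 -3.264
vertex -3.064 -0.731 -4.373
endloop
endfacet
facet normal 0.745 0.105 -0.659
outer loop
vertex -1.426 -0.089 -2.418
vertex -1.949 -1.685 -3.264
vertex -2.541 0.865 -3.527
endloop
endfacet

endsolid


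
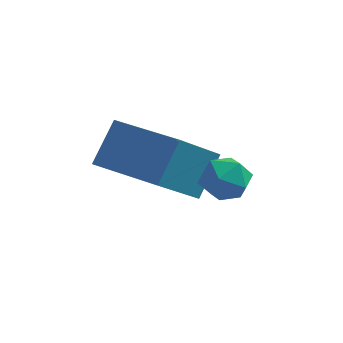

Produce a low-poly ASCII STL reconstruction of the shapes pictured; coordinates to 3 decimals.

solid 
facet normal -0.414 -0.909 0.042
outer loop
vertex 2.25 1.513 3.068
vertex 2.818 1.24 2.753
vertex 2.792 1.284 3.456
endloop
endfacet
facet normal -0.633 -0.504 0.587
outer loop
vertex 2.25 1.513 3.068
vertex 2.792 1.284 3.456
vertex 2.468 1.887 3.624
endloop
endfacet
facet normal -0.945 0.077 0.319
outer loop
vertex 2.25 1.513 3.068
vertex 2.468 1.887 3.624
vertex 2.293 2.215 3.026
endloop
endfacet
facet normal -0.919 0.033 -0.394
outer loop
vertex 2.25 1.513 3.068
vertex 2.293 2.215 3.026
vertex 2.51 1.815 2.487
endloop
endfacet
facet normal -0.590 -0.577 -0.564
outer loop
vertex 2.25 1.513 3.068
vertex 2.51 1.815 2.487
vertex 2.818 1.24 2.753
endloop
endfacet
facet normal -0.057 -0.296 0.953
outer loop
vertex 2.468 1.887 3.624
vertex 2.792 1.284 3.456
vertex 3.17 1.845 3.653
endloop
endfacet
facet normal 0.298 -0.952 0.071
outer loop
vertex 2.792 1.284 3.456
vertex 2.818 1.24 2.753
vertex 3.387 1.445 3.114
endloop
endfacet
facet normal 0.013 -0.414 -0.910
outer loop
vertex 2.818 1.24 2.753
vertex 2.51 1.815 2.487
vertex 3.212 1.773 2.516
endloop
endfacet
facet normal -0.519 0.573 -0.634
outer loop
vertex 2.51 1.815 2.487
vertex 2.293 2.215 3.026
vertex 2.888 2.376 2.684
endloop
endfacet
facet normal -0.561 0.645 0.518
outer loop
vertex 2.293 2.215 3.026
vertex 2.468 1.887 3.624
vertex 2.862 2.42 3.387
endloop
endfacet
facet normal 0.919 -0.033 0.394
outer loop
vertex 3.43 2.147 3.072
vertex 3.17 1.845 3.653
vertex 3.387 1.445 3.114
endloop
endfacet
facet normal 0.945 -0.077 -0.319
outer loop
vertex 3.43 2.147 3.072
vertex 3.387 1.445 3.114
vertex 3.212 1.773 2.516
endloop
endfacet
facet normal 0.633 0.504 -0.587
outer loop
vertex 3.43 2.147 3.072
vertex 3.212 1.773 2.516
vertex 2.888 2.376 2.684
endloop
endfacet
facet normal 0.414 0.909 -0.042
outer loop
vertex 3.43 2.147 3.072
vertex 2.888 2.376 2.684
vertex 2.862 2.42 3.387
endloop
endfacet
facet normal 0.590 0.577 0.564
outer loop
vertex 3.43 2.147 3.072
vertex 2.862 2.42 3.387
vertex 3.17 1.845 3.653
endloop
endfacet
facet normal 0.519 -0.573 0.634
outer loop
vertex 3.387 1.445 3.114
vertex 3.17 1.845 3.653
vertex 2.792 1.284 3.456
endloop
endfacet
facet normal 0.561 -0.645 -0.518
outer loop
vertex 3.212 1.773 2.516
vertex 3.387 1.445 3.114
vertex 2.818 1.24 2.753
endloop
endfacet
facet normal 0.057 0.296 -0.953
outer loop
vertex 2.888 2.376 2.684
vertex 3.212 1.773 2.516
vertex 2.51 1.815 2.487
endloop
endfacet
facet normal -0.298 0.952 -0.071
outer loop
vertex 2.862 2.42 3.387
vertex 2.888 2.376 2.684
vertex 2.293 2.215 3.026
endloop
endfacet
facet normal -0.013 0.414 0.910
outer loop
vertex 3.17 1.845 3.653
vertex 2.862 2.42 3.387
vertex 2.468 1.887 3.624
endloop
endfacet
facet normal -0.882 0.461 -0.099
outer loop
vertex -0.594 2.795 2.37
vertex -0.25 3.677 3.414
vertex 0.165 3.978 1.121
endloop
endfacet
facet normal -0.244 -0.626 -0.741
outer loop
vertex 1.99 3.023 1.326
vertex -0.594 2.795 2.37
vertex 0.165 3.978 1.121
endloop
endfacet
facet normal -0.882 0.461 -0.099
outer loop
vertex 0.165 3.978 1.121
vertex -0.25 3.677 3.414
vertex 0.509 4.86 2.166
endloop
endfacet
facet normal 0.404 0.629 -0.664
outer loop
vertex 0.509 4.86 2.166
vertex 1.99 3.023 1.326
vertex 0.165 3.978 1.121
endloop
endfacet
facet normal -0.404 -0.629 0.664
outer loop
vertex -0.594 2.795 2.37
vertex 1.575 2.722 3.619
vertex -0.25 3.677 3.414
endloop
endfacet
facet normal -0.244 -0.625 -0.741
outer loop
vertex 1.231 1.84 2.574
vertex -0.594 2.795 2.37
vertex 1.99 3.023 1.326
endloop
endfacet
facet normal -0.404 -0.629 0.664
outer loop
vertex 1.231 1.84 2.574
vertex 1.575 2.722 3.619
vertex -0.594 2.795 2.37
endloop
endfacet
facet normal 0.244 0.625 0.741
outer loop
vertex -0.25 3.677 3.414
vertex 1.575 2.722 3.619
vertex 0.509 4.86 2.166
endloop
endfacet
facet normal 0.403 0.629 -0.664
outer loop
vertex 2.334 3.905 2.37
vertex 1.99 3.023 1.326
vertex 0.509 4.86 2.166
endloop
endfacet
facet normal 0.244 0.625 0.741
outer loop
vertex 0.509 4.86 2.166
vertex 1.575 2.722 3.619
vertex 2.334 3.905 2.37
endloop
endfacet
facet normal 0.882 -0.461 0.099
outer loop
vertex 2.334 3.905 2.37
vertex 1.231 1.84 2.574
vertex 1.99 3.023 1.326
endloop
endfacet
facet normal 0.882 -0.461 0.099
outer loop
vertex 1.575 2.722 3.619
vertex 1.231 1.84 2.574
vertex 2.334 3.905 2.37
endloop
endfacet

endsolid


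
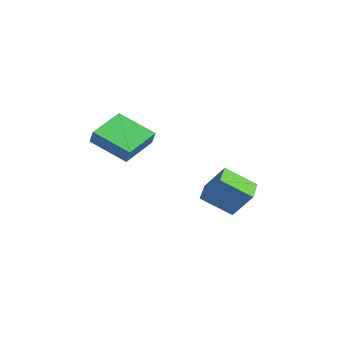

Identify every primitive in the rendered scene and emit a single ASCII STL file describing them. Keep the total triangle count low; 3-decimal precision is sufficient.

solid 
facet normal -0.679 0.711 0.183
outer loop
vertex 0.127 1.719 -2.477
vertex 1.061 2.237 -1.028
vertex 1.13 2.956 -3.567
endloop
endfacet
facet normal -0.519 -0.288 -0.805
outer loop
vertex 2.039 2.003 -3.812
vertex 0.127 1.719 -2.477
vertex 1.13 2.956 -3.567
endloop
endfacet
facet normal -0.679 0.711 0.183
outer loop
vertex 1.13 2.956 -3.567
vertex 1.061 2.237 -1.028
vertex 2.064 3.474 -2.118
endloop
endfacet
facet normal 0.520 0.641 -0.564
outer loop
vertex 2.064 3.474 -2.118
vertex 2.039 2.003 -3.812
vertex 1.13 2.956 -3.567
endloop
endfacet
facet normal -0.520 -0.641 0.564
outer loop
vertex 0.127 1.719 -2.477
vertex 1.97 1.284 -1.273
vertex 1.061 2.237 -1.028
endloop
endfacet
facet normal -0.519 -0.288 -0.805
outer loop
vertex 1.036 0.766 -2.722
vertex 0.127 1.719 -2.477
vertex 2.039 2.003 -3.812
endloop
endfacet
facet normal -0.520 -0.641 0.564
outer loop
vertex 1.036 0.766 -2.722
vertex 1.97 1.284 -1.273
vertex 0.127 1.719 -2.477
endloop
endfacet
facet normal 0.519 0.288 0.805
outer loop
vertex 1.061 2.237 -1.028
vertex 1.97 1.284 -1.273
vertex 2.064 3.474 -2.118
endloop
endfacet
facet normal 0.520 0.641 -0.564
outer loop
vertex 2.973 2.521 -2.363
vertex 2.039 2.003 -3.812
vertex 2.064 3.474 -2.118
endloop
endfacet
facet normal 0.519 0.288 0.805
outer loop
vertex 2.064 3.474 -2.118
vertex 1.97 1.284 -1.273
vertex 2.973 2.521 -2.363
endloop
endfacet
facet normal 0.679 -0.711 -0.183
outer loop
vertex 2.973 2.521 -2.363
vertex 1.036 0.766 -2.722
vertex 2.039 2.003 -3.812
endloop
endfacet
facet normal 0.679 -0.711 -0.183
outer loop
vertex 1.97 1.284 -1.273
vertex 1.036 0.766 -2.722
vertex 2.973 2.521 -2.363
endloop
endfacet
facet normal -0.492 0.102 -0.864
outer loop
vertex -1.202 -2.579 2.437
vertex 0.577 -1.709 1.527
vertex -0.585 -4.438 1.866
endloop
endfacet
facet normal -0.816 -0.399 0.418
outer loop
vertex -0.137 -4.531 2.653
vertex -1.202 -2.579 2.437
vertex -0.585 -4.438 1.866
endloop
endfacet
facet normal -0.492 0.102 -0.864
outer loop
vertex -0.585 -4.438 1.866
vertex 0.577 -1.709 1.527
vertex 1.194 -3.568 0.956
endloop
endfacet
facet normal 0.302 -0.911 -0.280
outer loop
vertex 1.194 -3.568 0.956
vertex -0.137 -4.531 2.653
vertex -0.585 -4.438 1.866
endloop
endfacet
facet normal -0.302 0.911 0.280
outer loop
vertex -1.202 -2.579 2.437
vertex 1.025 -1.802 2.314
vertex 0.577 -1.709 1.527
endloop
endfacet
facet normal -0.816 -0.399 0.418
outer loop
vertex -0.754 -2.672 3.224
vertex -1.202 -2.579 2.437
vertex -0.137 -4.531 2.653
endloop
endfacet
facet normal -0.302 0.911 0.280
outer loop
vertex -0.754 -2.672 3.224
vertex 1.025 -1.802 2.314
vertex -1.202 -2.579 2.437
endloop
endfacet
facet normal 0.816 0.399 -0.418
outer loop
vertex 0.577 -1.709 1.527
vertex 1.025 -1.802 2.314
vertex 1.194 -3.568 0.956
endloop
endfacet
facet normal 0.302 -0.911 -0.280
outer loop
vertex 1.642 -3.661 1.743
vertex -0.137 -4.531 2.653
vertex 1.194 -3.568 0.956
endloop
endfacet
facet normal 0.816 0.399 -0.418
outer loop
vertex 1.194 -3.568 0.956
vertex 1.025 -1.802 2.314
vertex 1.642 -3.661 1.743
endloop
endfacet
facet normal 0.492 -0.102 0.864
outer loop
vertex 1.642 -3.661 1.743
vertex -0.754 -2.672 3.224
vertex -0.137 -4.531 2.653
endloop
endfacet
facet normal 0.492 -0.102 0.864
outer loop
vertex 1.025 -1.802 2.314
vertex -0.754 -2.672 3.224
vertex 1.642 -3.661 1.743
endloop
endfacet

endsolid


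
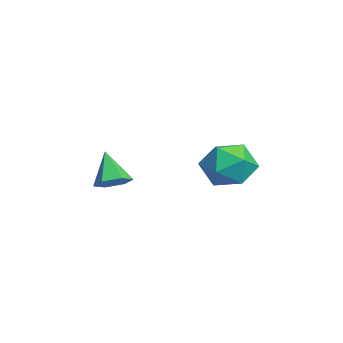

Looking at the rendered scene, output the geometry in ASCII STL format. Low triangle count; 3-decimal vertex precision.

solid 
facet normal -0.996 -0.079 0.042
outer loop
vertex -4.142 1.306 -2.801
vertex -4.081 0.256 -3.33
vertex -4.037 0.327 -2.156
endloop
endfacet
facet normal -0.748 0.308 0.589
outer loop
vertex -4.142 1.306 -2.801
vertex -4.037 0.327 -2.156
vertex -3.418 1.288 -1.872
endloop
endfacet
facet normal -0.389 0.864 0.320
outer loop
vertex -4.142 1.306 -2.801
vertex -3.418 1.288 -1.872
vertex -3.08 1.811 -2.872
endloop
endfacet
facet normal -0.416 0.821 -0.392
outer loop
vertex -4.142 1.306 -2.801
vertex -3.08 1.811 -2.872
vertex -3.49 1.173 -3.773
endloop
endfacet
facet normal -0.791 0.238 -0.563
outer loop
vertex -4.142 1.306 -2.801
vertex -3.49 1.173 -3.773
vertex -4.081 0.256 -3.33
endloop
endfacet
facet normal -0.287 -0.097 0.953
outer loop
vertex -3.418 1.288 -1.872
vertex -4.037 0.327 -2.156
vertex -2.91 0.227 -1.827
endloop
endfacet
facet normal -0.688 -0.722 0.069
outer loop
vertex -4.037 0.327 -2.156
vertex -4.081 0.256 -3.33
vertex -3.32 -0.411 -2.728
endloop
endfacet
facet normal -0.357 -0.210 -0.910
outer loop
vertex -4.081 0.256 -3.33
vertex -3.49 1.173 -3.773
vertex -2.982 0.112 -3.728
endloop
endfacet
facet normal 0.250 0.733 -0.633
outer loop
vertex -3.49 1.173 -3.773
vertex -3.08 1.811 -2.872
vertex -2.363 1.073 -3.444
endloop
endfacet
facet normal 0.293 0.803 0.519
outer loop
vertex -3.08 1.811 -2.872
vertex -3.418 1.288 -1.872
vertex -2.319 1.144 -2.27
endloop
endfacet
facet normal 0.416 -0.821 0.392
outer loop
vertex -2.258 0.094 -2.799
vertex -2.91 0.227 -1.827
vertex -3.32 -0.411 -2.728
endloop
endfacet
facet normal 0.389 -0.864 -0.320
outer loop
vertex -2.258 0.094 -2.799
vertex -3.32 -0.411 -2.728
vertex -2.982 0.112 -3.728
endloop
endfacet
facet normal 0.748 -0.308 -0.589
outer loop
vertex -2.258 0.094 -2.799
vertex -2.982 0.112 -3.728
vertex -2.363 1.073 -3.444
endloop
endfacet
facet normal 0.996 0.079 -0.042
outer loop
vertex -2.258 0.094 -2.799
vertex -2.363 1.073 -3.444
vertex -2.319 1.144 -2.27
endloop
endfacet
facet normal 0.791 -0.238 0.563
outer loop
vertex -2.258 0.094 -2.799
vertex -2.319 1.144 -2.27
vertex -2.91 0.227 -1.827
endloop
endfacet
facet normal -0.250 -0.733 0.633
outer loop
vertex -3.32 -0.411 -2.728
vertex -2.91 0.227 -1.827
vertex -4.037 0.327 -2.156
endloop
endfacet
facet normal -0.293 -0.803 -0.519
outer loop
vertex -2.982 0.112 -3.728
vertex -3.32 -0.411 -2.728
vertex -4.081 0.256 -3.33
endloop
endfacet
facet normal 0.287 0.097 -0.953
outer loop
vertex -2.363 1.073 -3.444
vertex -2.982 0.112 -3.728
vertex -3.49 1.173 -3.773
endloop
endfacet
facet normal 0.688 0.722 -0.069
outer loop
vertex -2.319 1.144 -2.27
vertex -2.363 1.073 -3.444
vertex -3.08 1.811 -2.872
endloop
endfacet
facet normal 0.357 0.210 0.910
outer loop
vertex -2.91 0.227 -1.827
vertex -2.319 1.144 -2.27
vertex -3.418 1.288 -1.872
endloop
endfacet
facet normal 0.552 0.145 -0.821
outer loop
vertex -2.171 -3.313 -2.919
vertex -2.722 -3.578 -3.336
vertex -2.687 -2.854 -3.185
endloop
endfacet
facet normal 0.211 0.657 0.724
outer loop
vertex -2.171 -3.313 -2.919
vertex -2.687 -2.854 -3.185
vertex -3.578 -3.802 -2.064
endloop
endfacet
facet normal 0.552 0.145 -0.821
outer loop
vertex -2.687 -2.854 -3.185
vertex -2.722 -3.578 -3.336
vertex -3.238 -3.119 -3.602
endloop
endfacet
facet normal -0.558 0.797 0.231
outer loop
vertex -2.687 -2.854 -3.185
vertex -3.238 -3.119 -3.602
vertex -3.578 -3.802 -2.064
endloop
endfacet
facet normal 0.552 0.145 -0.821
outer loop
vertex -3.238 -3.119 -3.602
vertex -2.722 -3.578 -3.336
vertex -3.273 -3.843 -3.753
endloop
endfacet
facet normal -0.980 0.085 -0.179
outer loop
vertex -3.238 -3.119 -3.602
vertex -3.273 -3.843 -3.753
vertex -3.578 -3.802 -2.064
endloop
endfacet
facet normal 0.552 0.145 -0.821
outer loop
vertex -3.273 -3.843 -3.753
vertex -2.722 -3.578 -3.336
vertex -2.757 -4.301 -3.487
endloop
endfacet
facet normal -0.633 -0.768 -0.096
outer loop
vertex -3.273 -3.843 -3.753
vertex -2.757 -4.301 -3.487
vertex -3.578 -3.802 -2.064
endloop
endfacet
facet normal 0.552 0.145 -0.821
outer loop
vertex -2.757 -4.301 -3.487
vertex -2.722 -3.578 -3.336
vertex -2.206 -4.037 -3.07
endloop
endfacet
facet normal 0.135 -0.908 0.396
outer loop
vertex -2.757 -4.301 -3.487
vertex -2.206 -4.037 -3.07
vertex -3.578 -3.802 -2.064
endloop
endfacet
facet normal 0.552 0.145 -0.821
outer loop
vertex -2.206 -4.037 -3.07
vertex -2.722 -3.578 -3.336
vertex -2.171 -3.313 -2.919
endloop
endfacet
facet normal 0.558 -0.195 0.807
outer loop
vertex -2.206 -4.037 -3.07
vertex -2.171 -3.313 -2.919
vertex -3.578 -3.802 -2.064
endloop
endfacet

endsolid


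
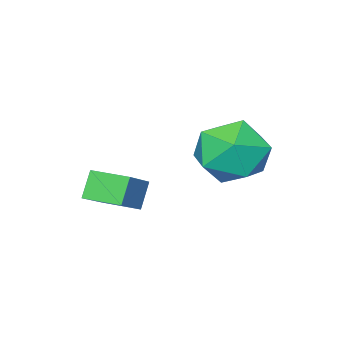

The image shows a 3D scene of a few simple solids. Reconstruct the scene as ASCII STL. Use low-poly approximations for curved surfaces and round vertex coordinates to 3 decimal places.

solid 
facet normal -0.494 -0.207 0.845
outer loop
vertex -0.997 -4.039 -2.174
vertex -1.454 -2.918 -2.167
vertex -2.054 -4.466 -2.896
endloop
endfacet
facet normal 0.378 -0.926 -0.005
outer loop
vertex -1.566 -4.262 -3.733
vertex -0.997 -4.039 -2.174
vertex -2.054 -4.466 -2.896
endloop
endfacet
facet normal -0.494 -0.206 0.845
outer loop
vertex -2.054 -4.466 -2.896
vertex -1.454 -2.918 -2.167
vertex -2.512 -3.346 -2.89
endloop
endfacet
facet normal -0.783 -0.318 -0.534
outer loop
vertex -2.512 -3.346 -2.89
vertex -1.566 -4.262 -3.733
vertex -2.054 -4.466 -2.896
endloop
endfacet
facet normal 0.784 0.316 0.534
outer loop
vertex -0.997 -4.039 -2.174
vertex -0.966 -2.714 -3.004
vertex -1.454 -2.918 -2.167
endloop
endfacet
facet normal 0.378 -0.926 -0.006
outer loop
vertex -0.508 -3.834 -3.01
vertex -0.997 -4.039 -2.174
vertex -1.566 -4.262 -3.733
endloop
endfacet
facet normal 0.783 0.317 0.536
outer loop
vertex -0.508 -3.834 -3.01
vertex -0.966 -2.714 -3.004
vertex -0.997 -4.039 -2.174
endloop
endfacet
facet normal -0.378 0.926 0.005
outer loop
vertex -1.454 -2.918 -2.167
vertex -0.966 -2.714 -3.004
vertex -2.512 -3.346 -2.89
endloop
endfacet
facet normal -0.783 -0.316 -0.536
outer loop
vertex -2.023 -3.141 -3.726
vertex -1.566 -4.262 -3.733
vertex -2.512 -3.346 -2.89
endloop
endfacet
facet normal -0.378 0.926 0.006
outer loop
vertex -2.512 -3.346 -2.89
vertex -0.966 -2.714 -3.004
vertex -2.023 -3.141 -3.726
endloop
endfacet
facet normal 0.494 0.207 -0.845
outer loop
vertex -2.023 -3.141 -3.726
vertex -0.508 -3.834 -3.01
vertex -1.566 -4.262 -3.733
endloop
endfacet
facet normal 0.494 0.206 -0.845
outer loop
vertex -0.966 -2.714 -3.004
vertex -0.508 -3.834 -3.01
vertex -2.023 -3.141 -3.726
endloop
endfacet
facet normal -0.097 0.626 0.774
outer loop
vertex -3.842 0.055 -0.744
vertex -3.677 -0.858 0.015
vertex -2.737 -0.227 -0.377
endloop
endfacet
facet normal 0.176 0.962 0.208
outer loop
vertex -3.842 0.055 -0.744
vertex -2.737 -0.227 -0.377
vertex -2.933 0.057 -1.525
endloop
endfacet
facet normal -0.287 0.898 -0.332
outer loop
vertex -3.842 0.055 -0.744
vertex -2.933 0.057 -1.525
vertex -3.994 -0.4 -1.843
endloop
endfacet
facet normal -0.846 0.523 -0.100
outer loop
vertex -3.842 0.055 -0.744
vertex -3.994 -0.4 -1.843
vertex -4.455 -0.965 -0.892
endloop
endfacet
facet normal -0.730 0.354 0.585
outer loop
vertex -3.842 0.055 -0.744
vertex -4.455 -0.965 -0.892
vertex -3.677 -0.858 0.015
endloop
endfacet
facet normal 0.778 0.628 0.022
outer loop
vertex -2.933 0.057 -1.525
vertex -2.737 -0.227 -0.377
vertex -2.205 -0.855 -1.248
endloop
endfacet
facet normal 0.336 0.083 0.938
outer loop
vertex -2.737 -0.227 -0.377
vertex -3.677 -0.858 0.015
vertex -2.666 -1.42 -0.297
endloop
endfacet
facet normal -0.688 -0.357 0.632
outer loop
vertex -3.677 -0.858 0.015
vertex -4.455 -0.965 -0.892
vertex -3.727 -1.877 -0.615
endloop
endfacet
facet normal -0.876 -0.084 -0.475
outer loop
vertex -4.455 -0.965 -0.892
vertex -3.994 -0.4 -1.843
vertex -3.923 -1.593 -1.763
endloop
endfacet
facet normal 0.029 0.525 -0.851
outer loop
vertex -3.994 -0.4 -1.843
vertex -2.933 0.057 -1.525
vertex -2.983 -0.962 -2.155
endloop
endfacet
facet normal 0.846 -0.523 0.100
outer loop
vertex -2.818 -1.875 -1.396
vertex -2.205 -0.855 -1.248
vertex -2.666 -1.42 -0.297
endloop
endfacet
facet normal 0.287 -0.898 0.332
outer loop
vertex -2.818 -1.875 -1.396
vertex -2.666 -1.42 -0.297
vertex -3.727 -1.877 -0.615
endloop
endfacet
facet normal -0.176 -0.962 -0.208
outer loop
vertex -2.818 -1.875 -1.396
vertex -3.727 -1.877 -0.615
vertex -3.923 -1.593 -1.763
endloop
endfacet
facet normal 0.097 -0.626 -0.774
outer loop
vertex -2.818 -1.875 -1.396
vertex -3.923 -1.593 -1.763
vertex -2.983 -0.962 -2.155
endloop
endfacet
facet normal 0.730 -0.354 -0.585
outer loop
vertex -2.818 -1.875 -1.396
vertex -2.983 -0.962 -2.155
vertex -2.205 -0.855 -1.248
endloop
endfacet
facet normal 0.876 0.084 0.475
outer loop
vertex -2.666 -1.42 -0.297
vertex -2.205 -0.855 -1.248
vertex -2.737 -0.227 -0.377
endloop
endfacet
facet normal -0.029 -0.525 0.851
outer loop
vertex -3.727 -1.877 -0.615
vertex -2.666 -1.42 -0.297
vertex -3.677 -0.858 0.015
endloop
endfacet
facet normal -0.778 -0.628 -0.022
outer loop
vertex -3.923 -1.593 -1.763
vertex -3.727 -1.877 -0.615
vertex -4.455 -0.965 -0.892
endloop
endfacet
facet normal -0.336 -0.083 -0.938
outer loop
vertex -2.983 -0.962 -2.155
vertex -3.923 -1.593 -1.763
vertex -3.994 -0.4 -1.843
endloop
endfacet
facet normal 0.688 0.357 -0.632
outer loop
vertex -2.205 -0.855 -1.248
vertex -2.983 -0.962 -2.155
vertex -2.933 0.057 -1.525
endloop
endfacet

endsolid


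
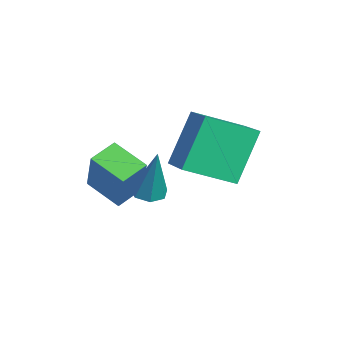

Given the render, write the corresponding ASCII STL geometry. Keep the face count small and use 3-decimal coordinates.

solid 
facet normal -0.579 -0.011 -0.815
outer loop
vertex -3.152 -4.393 0.284
vertex -3.693 -3.613 0.658
vertex -2.304 -3.51 -0.33
endloop
endfacet
facet normal 0.530 -0.764 -0.367
outer loop
vertex -1.087 -3.487 1.382
vertex -3.152 -4.393 0.284
vertex -2.304 -3.51 -0.33
endloop
endfacet
facet normal -0.579 -0.010 -0.815
outer loop
vertex -2.304 -3.51 -0.33
vertex -3.693 -3.613 0.658
vertex -2.844 -2.73 0.044
endloop
endfacet
facet normal 0.619 0.644 -0.449
outer loop
vertex -2.844 -2.73 0.044
vertex -1.087 -3.487 1.382
vertex -2.304 -3.51 -0.33
endloop
endfacet
facet normal -0.619 -0.645 0.449
outer loop
vertex -3.152 -4.393 0.284
vertex -2.476 -3.59 2.37
vertex -3.693 -3.613 0.658
endloop
endfacet
facet normal 0.530 -0.765 -0.366
outer loop
vertex -1.936 -4.37 1.996
vertex -3.152 -4.393 0.284
vertex -1.087 -3.487 1.382
endloop
endfacet
facet normal -0.620 -0.644 0.449
outer loop
vertex -1.936 -4.37 1.996
vertex -2.476 -3.59 2.37
vertex -3.152 -4.393 0.284
endloop
endfacet
facet normal -0.530 0.765 0.367
outer loop
vertex -3.693 -3.613 0.658
vertex -2.476 -3.59 2.37
vertex -2.844 -2.73 0.044
endloop
endfacet
facet normal 0.619 0.645 -0.448
outer loop
vertex -1.628 -2.707 1.756
vertex -1.087 -3.487 1.382
vertex -2.844 -2.73 0.044
endloop
endfacet
facet normal -0.530 0.764 0.367
outer loop
vertex -2.844 -2.73 0.044
vertex -2.476 -3.59 2.37
vertex -1.628 -2.707 1.756
endloop
endfacet
facet normal 0.579 0.010 0.815
outer loop
vertex -1.628 -2.707 1.756
vertex -1.936 -4.37 1.996
vertex -1.087 -3.487 1.382
endloop
endfacet
facet normal 0.579 0.010 0.815
outer loop
vertex -2.476 -3.59 2.37
vertex -1.936 -4.37 1.996
vertex -1.628 -2.707 1.756
endloop
endfacet
facet normal -0.281 -0.099 -0.955
outer loop
vertex 1.314 -2.978 1.751
vertex 0.786 -2.944 1.903
vertex 1.129 -2.538 1.76
endloop
endfacet
facet normal 0.921 0.388 -0.044
outer loop
vertex 1.314 -2.978 1.751
vertex 1.129 -2.538 1.76
vertex 1.314 -2.756 3.697
endloop
endfacet
facet normal -0.280 -0.100 -0.955
outer loop
vertex 1.129 -2.538 1.76
vertex 0.786 -2.944 1.903
vertex 0.686 -2.404 1.876
endloop
endfacet
facet normal 0.307 0.948 0.077
outer loop
vertex 1.129 -2.538 1.76
vertex 0.686 -2.404 1.876
vertex 1.314 -2.756 3.697
endloop
endfacet
facet normal -0.280 -0.100 -0.955
outer loop
vertex 0.686 -2.404 1.876
vertex 0.786 -2.944 1.903
vertex 0.319 -2.676 2.012
endloop
endfacet
facet normal -0.483 0.814 0.324
outer loop
vertex 0.686 -2.404 1.876
vertex 0.319 -2.676 2.012
vertex 1.314 -2.756 3.697
endloop
endfacet
facet normal -0.280 -0.099 -0.955
outer loop
vertex 0.319 -2.676 2.012
vertex 0.786 -2.944 1.903
vertex 0.303 -3.15 2.066
endloop
endfacet
facet normal -0.856 0.087 0.510
outer loop
vertex 0.319 -2.676 2.012
vertex 0.303 -3.15 2.066
vertex 1.314 -2.756 3.697
endloop
endfacet
facet normal -0.280 -0.100 -0.955
outer loop
vertex 0.303 -3.15 2.066
vertex 0.786 -2.944 1.903
vertex 0.652 -3.469 1.997
endloop
endfacet
facet normal -0.531 -0.688 0.495
outer loop
vertex 0.303 -3.15 2.066
vertex 0.652 -3.469 1.997
vertex 1.314 -2.756 3.697
endloop
endfacet
facet normal -0.281 -0.099 -0.955
outer loop
vertex 0.652 -3.469 1.997
vertex 0.786 -2.944 1.903
vertex 1.101 -3.392 1.857
endloop
endfacet
facet normal 0.249 -0.924 0.291
outer loop
vertex 0.652 -3.469 1.997
vertex 1.101 -3.392 1.857
vertex 1.314 -2.756 3.697
endloop
endfacet
facet normal -0.281 -0.100 -0.954
outer loop
vertex 1.101 -3.392 1.857
vertex 0.786 -2.944 1.903
vertex 1.314 -2.978 1.751
endloop
endfacet
facet normal 0.893 -0.447 0.051
outer loop
vertex 1.101 -3.392 1.857
vertex 1.314 -2.978 1.751
vertex 1.314 -2.756 3.697
endloop
endfacet
facet normal -0.946 -0.131 -0.298
outer loop
vertex -2.491 -1.236 3.538
vertex -2.493 0.431 2.809
vertex -1.801 -2.039 1.701
endloop
endfacet
facet normal 0.001 -0.916 0.401
outer loop
vertex -0.307 -1.831 2.171
vertex -2.491 -1.236 3.538
vertex -1.801 -2.039 1.701
endloop
endfacet
facet normal -0.946 -0.132 -0.297
outer loop
vertex -1.801 -2.039 1.701
vertex -2.493 0.431 2.809
vertex -1.804 -0.371 0.972
endloop
endfacet
facet normal 0.325 -0.378 -0.867
outer loop
vertex -1.804 -0.371 0.972
vertex -0.307 -1.831 2.171
vertex -1.801 -2.039 1.701
endloop
endfacet
facet normal -0.325 0.379 0.867
outer loop
vertex -2.491 -1.236 3.538
vertex -0.999 0.639 3.279
vertex -2.493 0.431 2.809
endloop
endfacet
facet normal 0.001 -0.916 0.400
outer loop
vertex -0.996 -1.029 4.008
vertex -2.491 -1.236 3.538
vertex -0.307 -1.831 2.171
endloop
endfacet
facet normal -0.325 0.378 0.867
outer loop
vertex -0.996 -1.029 4.008
vertex -0.999 0.639 3.279
vertex -2.491 -1.236 3.538
endloop
endfacet
facet normal -0.002 0.916 -0.401
outer loop
vertex -2.493 0.431 2.809
vertex -0.999 0.639 3.279
vertex -1.804 -0.371 0.972
endloop
endfacet
facet normal 0.325 -0.379 -0.867
outer loop
vertex -0.309 -0.164 1.442
vertex -0.307 -1.831 2.171
vertex -1.804 -0.371 0.972
endloop
endfacet
facet normal -0.001 0.916 -0.401
outer loop
vertex -1.804 -0.371 0.972
vertex -0.999 0.639 3.279
vertex -0.309 -0.164 1.442
endloop
endfacet
facet normal 0.946 0.131 0.297
outer loop
vertex -0.309 -0.164 1.442
vertex -0.996 -1.029 4.008
vertex -0.307 -1.831 2.171
endloop
endfacet
facet normal 0.946 0.132 0.298
outer loop
vertex -0.999 0.639 3.279
vertex -0.996 -1.029 4.008
vertex -0.309 -0.164 1.442
endloop
endfacet

endsolid


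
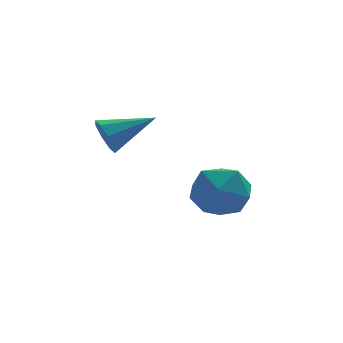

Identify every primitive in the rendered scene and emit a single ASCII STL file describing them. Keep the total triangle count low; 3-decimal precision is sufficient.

solid 
facet normal -0.879 0.272 -0.391
outer loop
vertex 1.285 2.055 -4.459
vertex 0.83 1.612 -3.743
vertex 1.076 2.532 -3.656
endloop
endfacet
facet normal -0.374 0.751 -0.544
outer loop
vertex 1.285 2.055 -4.459
vertex 1.076 2.532 -3.656
vertex 1.928 2.652 -4.076
endloop
endfacet
facet normal 0.149 0.416 -0.897
outer loop
vertex 1.285 2.055 -4.459
vertex 1.928 2.652 -4.076
vertex 2.208 1.805 -4.422
endloop
endfacet
facet normal -0.035 -0.271 -0.962
outer loop
vertex 1.285 2.055 -4.459
vertex 2.208 1.805 -4.422
vertex 1.53 1.162 -4.216
endloop
endfacet
facet normal -0.670 -0.360 -0.649
outer loop
vertex 1.285 2.055 -4.459
vertex 1.53 1.162 -4.216
vertex 0.83 1.612 -3.743
endloop
endfacet
facet normal -0.105 0.992 0.071
outer loop
vertex 1.928 2.652 -4.076
vertex 1.076 2.532 -3.656
vertex 1.87 2.578 -3.124
endloop
endfacet
facet normal -0.922 0.216 0.320
outer loop
vertex 1.076 2.532 -3.656
vertex 0.83 1.612 -3.743
vertex 1.192 1.935 -2.918
endloop
endfacet
facet normal -0.584 -0.806 -0.098
outer loop
vertex 0.83 1.612 -3.743
vertex 1.53 1.162 -4.216
vertex 1.472 1.088 -3.264
endloop
endfacet
facet normal 0.444 -0.661 -0.605
outer loop
vertex 1.53 1.162 -4.216
vertex 2.208 1.805 -4.422
vertex 2.324 1.208 -3.684
endloop
endfacet
facet normal 0.740 0.449 -0.501
outer loop
vertex 2.208 1.805 -4.422
vertex 1.928 2.652 -4.076
vertex 2.57 2.128 -3.597
endloop
endfacet
facet normal 0.035 0.271 0.962
outer loop
vertex 2.115 1.685 -2.881
vertex 1.87 2.578 -3.124
vertex 1.192 1.935 -2.918
endloop
endfacet
facet normal -0.149 -0.416 0.897
outer loop
vertex 2.115 1.685 -2.881
vertex 1.192 1.935 -2.918
vertex 1.472 1.088 -3.264
endloop
endfacet
facet normal 0.374 -0.751 0.544
outer loop
vertex 2.115 1.685 -2.881
vertex 1.472 1.088 -3.264
vertex 2.324 1.208 -3.684
endloop
endfacet
facet normal 0.879 -0.272 0.391
outer loop
vertex 2.115 1.685 -2.881
vertex 2.324 1.208 -3.684
vertex 2.57 2.128 -3.597
endloop
endfacet
facet normal 0.670 0.360 0.649
outer loop
vertex 2.115 1.685 -2.881
vertex 2.57 2.128 -3.597
vertex 1.87 2.578 -3.124
endloop
endfacet
facet normal -0.444 0.661 0.605
outer loop
vertex 1.192 1.935 -2.918
vertex 1.87 2.578 -3.124
vertex 1.076 2.532 -3.656
endloop
endfacet
facet normal -0.740 -0.449 0.501
outer loop
vertex 1.472 1.088 -3.264
vertex 1.192 1.935 -2.918
vertex 0.83 1.612 -3.743
endloop
endfacet
facet normal 0.105 -0.992 -0.071
outer loop
vertex 2.324 1.208 -3.684
vertex 1.472 1.088 -3.264
vertex 1.53 1.162 -4.216
endloop
endfacet
facet normal 0.922 -0.216 -0.320
outer loop
vertex 2.57 2.128 -3.597
vertex 2.324 1.208 -3.684
vertex 2.208 1.805 -4.422
endloop
endfacet
facet normal 0.584 0.806 0.098
outer loop
vertex 1.87 2.578 -3.124
vertex 2.57 2.128 -3.597
vertex 1.928 2.652 -4.076
endloop
endfacet
facet normal -0.926 -0.141 -0.351
outer loop
vertex -1.337 0.883 -1.569
vertex -1.487 0.628 -1.07
vertex -1.494 1.172 -1.271
endloop
endfacet
facet normal 0.451 0.748 -0.487
outer loop
vertex -1.337 0.883 -1.569
vertex -1.494 1.172 -1.271
vertex -0.173 0.832 -0.57
endloop
endfacet
facet normal -0.925 -0.142 -0.352
outer loop
vertex -1.494 1.172 -1.271
vertex -1.487 0.628 -1.07
vertex -1.648 1.143 -0.855
endloop
endfacet
facet normal 0.180 0.975 0.134
outer loop
vertex -1.494 1.172 -1.271
vertex -1.648 1.143 -0.855
vertex -0.173 0.832 -0.57
endloop
endfacet
facet normal -0.925 -0.143 -0.351
outer loop
vertex -1.648 1.143 -0.855
vertex -1.487 0.628 -1.07
vertex -1.707 0.812 -0.565
endloop
endfacet
facet normal -0.006 0.660 0.752
outer loop
vertex -1.648 1.143 -0.855
vertex -1.707 0.812 -0.565
vertex -0.173 0.832 -0.57
endloop
endfacet
facet normal -0.925 -0.144 -0.351
outer loop
vertex -1.707 0.812 -0.565
vertex -1.487 0.628 -1.07
vertex -1.637 0.374 -0.57
endloop
endfacet
facet normal 0.003 -0.011 1.000
outer loop
vertex -1.707 0.812 -0.565
vertex -1.637 0.374 -0.57
vertex -0.173 0.832 -0.57
endloop
endfacet
facet normal -0.925 -0.144 -0.351
outer loop
vertex -1.637 0.374 -0.57
vertex -1.487 0.628 -1.07
vertex -1.479 0.085 -0.868
endloop
endfacet
facet normal 0.202 -0.647 0.735
outer loop
vertex -1.637 0.374 -0.57
vertex -1.479 0.085 -0.868
vertex -0.173 0.832 -0.57
endloop
endfacet
facet normal -0.925 -0.144 -0.350
outer loop
vertex -1.479 0.085 -0.868
vertex -1.487 0.628 -1.07
vertex -1.326 0.114 -1.284
endloop
endfacet
facet normal 0.474 -0.873 0.113
outer loop
vertex -1.479 0.085 -0.868
vertex -1.326 0.114 -1.284
vertex -0.173 0.832 -0.57
endloop
endfacet
facet normal -0.925 -0.143 -0.352
outer loop
vertex -1.326 0.114 -1.284
vertex -1.487 0.628 -1.07
vertex -1.267 0.445 -1.574
endloop
endfacet
facet normal 0.659 -0.558 -0.503
outer loop
vertex -1.326 0.114 -1.284
vertex -1.267 0.445 -1.574
vertex -0.173 0.832 -0.57
endloop
endfacet
facet normal -0.925 -0.144 -0.352
outer loop
vertex -1.267 0.445 -1.574
vertex -1.487 0.628 -1.07
vertex -1.337 0.883 -1.569
endloop
endfacet
facet normal 0.650 0.112 -0.752
outer loop
vertex -1.267 0.445 -1.574
vertex -1.337 0.883 -1.569
vertex -0.173 0.832 -0.57
endloop
endfacet

endsolid
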